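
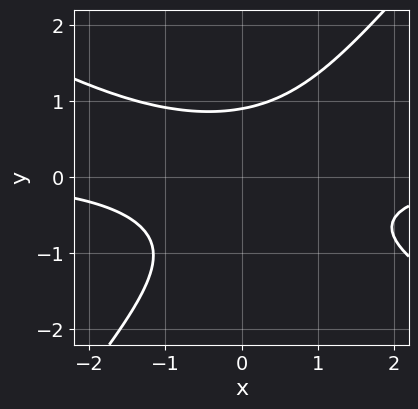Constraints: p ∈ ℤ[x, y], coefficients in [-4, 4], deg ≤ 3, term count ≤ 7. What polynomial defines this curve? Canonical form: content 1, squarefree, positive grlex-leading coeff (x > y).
2*x^2*y + 2*x*y^2 - 3*y^3 - y^2 + 3

(a) Degree: no degree-2 curve has this shape, so deg p = 3.
(b) From the visible intercepts: no x-intercept at any integer in the box.
(c) Putting this together gives p.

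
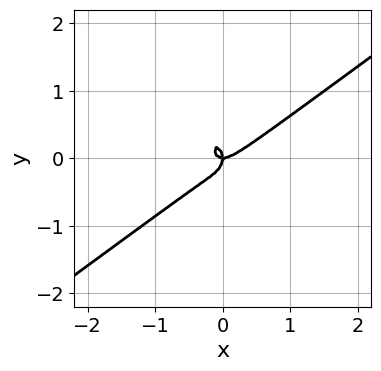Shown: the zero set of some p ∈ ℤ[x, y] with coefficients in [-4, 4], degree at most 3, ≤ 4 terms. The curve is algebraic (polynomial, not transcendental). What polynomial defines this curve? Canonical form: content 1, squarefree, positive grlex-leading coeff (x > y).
1. The degree is 3 — the shape is more complex than any degree-2 curve.
2. From the visible intercepts: one x-axis crossing is at x = 0; it meets the y-axis at y = 0 (among the integer gridlines).
3. Putting this together gives p.

3*x^3 - 3*x^2*y - 2*y^3 - x*y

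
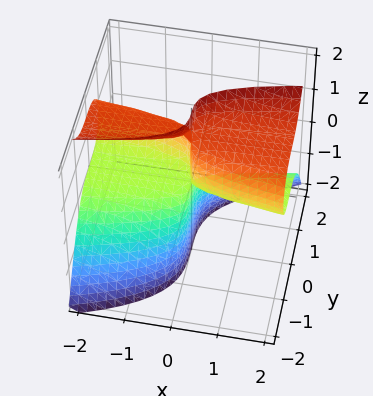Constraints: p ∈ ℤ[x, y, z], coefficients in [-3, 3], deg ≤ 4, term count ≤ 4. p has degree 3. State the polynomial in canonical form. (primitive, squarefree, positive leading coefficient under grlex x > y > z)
(a) Degree: a generic line meets the surface in up to 3 points, so deg p = 3.
(b) Against the integer gridlines: every point of the z-axis in the box is on the surface; the visible x-axis segment lies entirely on the surface.
(c) Matching integer coefficients to the picture gives p.

2*x*z^2 - 3*y^3 - 3*x*z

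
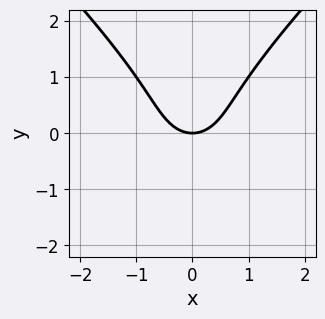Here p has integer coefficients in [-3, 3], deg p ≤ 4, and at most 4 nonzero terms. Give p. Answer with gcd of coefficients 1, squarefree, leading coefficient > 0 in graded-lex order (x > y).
(a) deg p = 3. A generic line meets the curve in up to 3 points.
(b) Symmetries: it's symmetric under x → −x, forcing even powers of x.
(c) Against the integer gridlines: one x-axis crossing is at x = 0; it crosses the y-axis at the gridline y = 0.
(d) Matching integer coefficients to the picture gives p.

2*x^2*y - 2*y^3 + 3*x^2 - 3*y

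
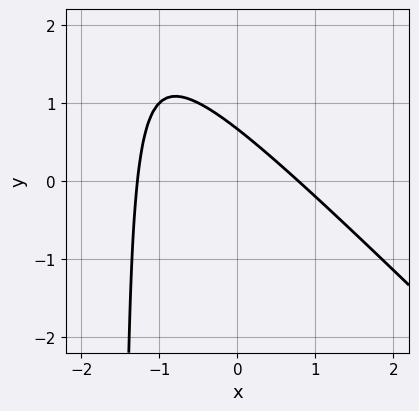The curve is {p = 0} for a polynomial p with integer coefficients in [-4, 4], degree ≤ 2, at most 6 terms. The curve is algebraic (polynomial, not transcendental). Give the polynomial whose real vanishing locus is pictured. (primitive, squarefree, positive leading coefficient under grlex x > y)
2*x^2 + 2*x*y + x + 3*y - 2

deg p = 2.
The integer polynomial consistent with all of this is the stated p.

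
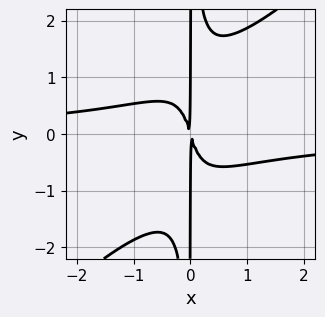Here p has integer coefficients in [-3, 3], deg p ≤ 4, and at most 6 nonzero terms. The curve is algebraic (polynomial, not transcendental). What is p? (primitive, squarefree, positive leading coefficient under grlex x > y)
3*x^3*y - 3*x^2*y^2 + 3*x^2 + x*y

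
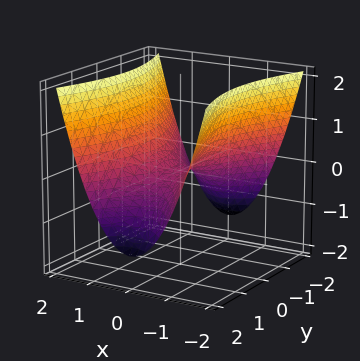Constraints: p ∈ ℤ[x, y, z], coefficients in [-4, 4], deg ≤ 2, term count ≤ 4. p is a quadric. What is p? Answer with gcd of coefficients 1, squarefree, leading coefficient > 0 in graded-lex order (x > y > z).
1. Degree: a hyperbolic paraboloid; a quadric, so deg p = 2.
2. Symmetries: it's symmetric under y → −y, forcing even powers of y; it's symmetric under x → −x, forcing even powers of x.
3. From the axis intercepts and sections: it meets the z-axis at z = 0 (among the integer gridlines); it crosses the x-axis at the gridline x = 0; one y-axis crossing is at y = 0.
4. Matching integer coefficients to the picture gives p.

3*x^2 - y^2 - 3*z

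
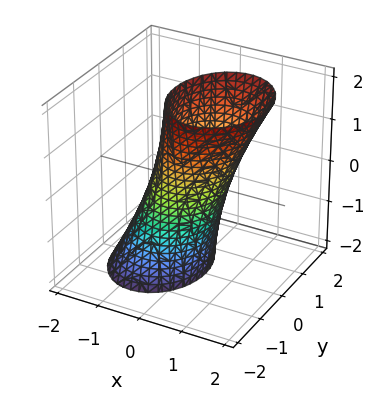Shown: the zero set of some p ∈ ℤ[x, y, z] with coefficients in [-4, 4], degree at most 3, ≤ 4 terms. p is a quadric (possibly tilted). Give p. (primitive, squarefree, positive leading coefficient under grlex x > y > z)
1. Degree: no degree-1 surface has this shape, so deg p = 2.
2. From the axis intercepts and sections: the y-axis gridline crossings are at y ∈ {-1, 1}; the surface avoids every integer z-axis point in the box.
3. Solving for integer coefficients yields p as stated.

3*x^2 - 2*x*z + 2*y^2 - 2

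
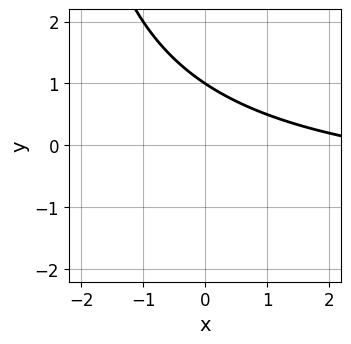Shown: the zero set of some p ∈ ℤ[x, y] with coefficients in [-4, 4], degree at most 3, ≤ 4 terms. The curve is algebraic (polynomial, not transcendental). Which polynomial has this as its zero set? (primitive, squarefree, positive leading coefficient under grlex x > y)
x*y + x + 3*y - 3

(a) Degree: the shape is more complex than any degree-1 curve, so deg p = 2.
(b) Observable constraints: no x-intercept at any integer in the box; it crosses the y-axis at the gridline y = 1.
(c) Fitting integer coefficients to these (and the overall shape) gives p.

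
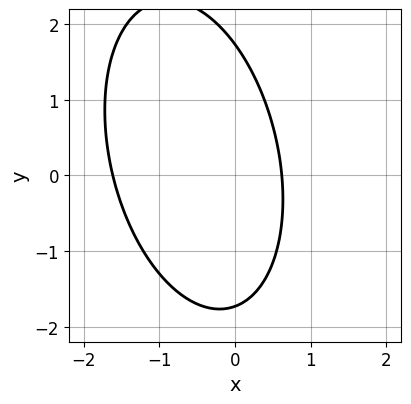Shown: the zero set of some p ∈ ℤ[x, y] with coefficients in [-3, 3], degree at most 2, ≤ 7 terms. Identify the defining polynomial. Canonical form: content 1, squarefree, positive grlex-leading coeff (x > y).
3*x^2 + x*y + y^2 + 3*x - 3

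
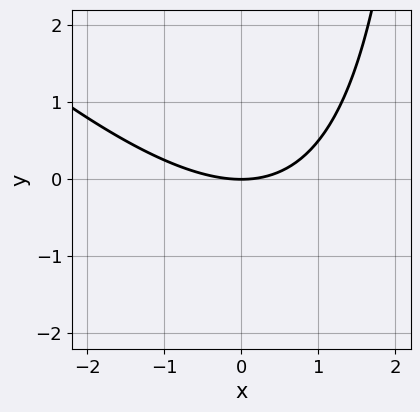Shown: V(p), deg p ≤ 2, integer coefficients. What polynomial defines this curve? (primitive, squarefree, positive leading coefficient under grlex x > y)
x^2 + x*y - 3*y

1. The degree is 2 — a generic line meets the curve in up to 2 points.
2. Checking where it meets the axes: it meets the y-axis at y = 0 (among the integer gridlines); it meets the x-axis at x = 0 (among the integer gridlines).
3. Putting this together gives p.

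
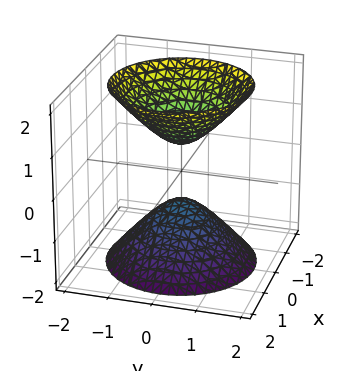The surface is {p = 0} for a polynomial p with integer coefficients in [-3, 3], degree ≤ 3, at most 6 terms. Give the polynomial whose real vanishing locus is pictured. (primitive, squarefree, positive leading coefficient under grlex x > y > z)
1. The picture has 2 separate pieces.
2. The degree is 2 — no degree-1 surface has this shape.
3. Symmetry: the surface is invariant under rotation about z: p = q(x² + y², z).
4. From the visible intercepts: a circular section at z = -1 has radius between 0 and 1; the surface avoids every integer x-axis point in the box.
5. Assembling these constraints gives the stated polynomial.

3*x^2 + 3*y^2 - 2*z^2 + 1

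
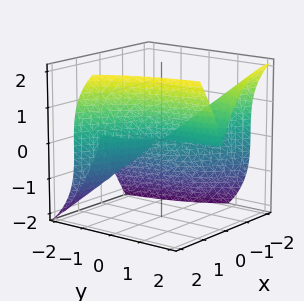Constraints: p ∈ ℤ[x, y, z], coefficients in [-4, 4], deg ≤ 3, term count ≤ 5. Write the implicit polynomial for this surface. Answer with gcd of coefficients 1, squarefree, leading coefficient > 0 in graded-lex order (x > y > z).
First, the degree is 3 — no degree-2 surface has this shape.
Next, from the axis intercepts and sections: it meets the z-axis at z = 0 (among the integer gridlines); one x-axis crossing is at x = 0; every point of the y-axis in the box is on the surface.
Finally, solving for integer coefficients yields p as stated.

2*x^3 + 3*x^2*y - z^3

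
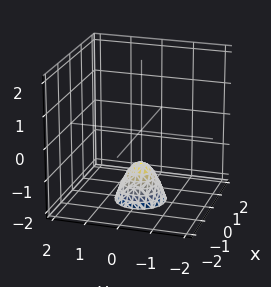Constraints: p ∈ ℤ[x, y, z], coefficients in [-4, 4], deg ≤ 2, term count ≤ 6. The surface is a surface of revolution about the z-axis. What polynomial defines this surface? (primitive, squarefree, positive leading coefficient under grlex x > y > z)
Degree: no degree-1 surface has this shape, so deg p = 2.
By symmetry, the surface is invariant under rotation about z: p = q(x² + y², z).
Checking where it meets the axes: no y-intercept at any integer in the box; a circular section at z = -2 has radius between 0 and 1; one z-axis crossing is at z = -1; no x-intercept at any integer in the box.
Assembling these constraints gives the stated polynomial.

2*x^2 + 2*y^2 + z + 1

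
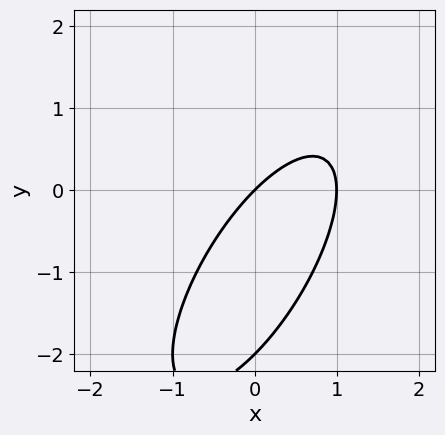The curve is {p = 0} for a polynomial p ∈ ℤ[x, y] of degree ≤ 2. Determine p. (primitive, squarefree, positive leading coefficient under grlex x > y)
2*x^2 - 2*x*y + y^2 - 2*x + 2*y

(a) Degree: no degree-1 curve has this shape, so deg p = 2.
(b) From the axis intercepts and sections: the y-axis gridline crossings are at y ∈ {-2, 0}; among the integer gridlines, it crosses the x-axis at x ∈ {0, 1}.
(c) Assembling these constraints gives the stated polynomial.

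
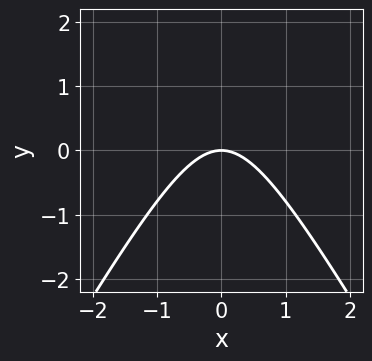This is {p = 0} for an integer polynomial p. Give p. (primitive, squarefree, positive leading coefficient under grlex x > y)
3*x^2 - y^2 + 3*y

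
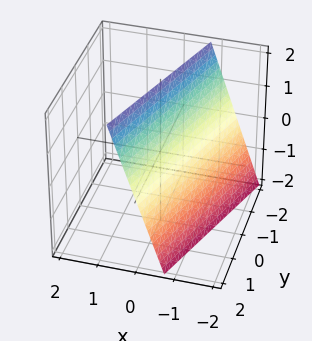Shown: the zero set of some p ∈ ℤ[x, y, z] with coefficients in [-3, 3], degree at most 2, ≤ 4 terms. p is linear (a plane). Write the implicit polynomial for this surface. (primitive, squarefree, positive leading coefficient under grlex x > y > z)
3*x - y - z + 2

First, deg p = 1.
Next, checking where it meets the axes: one y-axis crossing is at y = 2; it crosses the z-axis at the gridline z = 2.
Finally, assembling these constraints gives the stated polynomial.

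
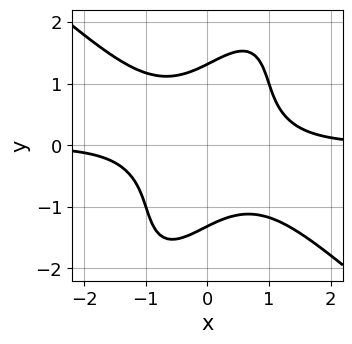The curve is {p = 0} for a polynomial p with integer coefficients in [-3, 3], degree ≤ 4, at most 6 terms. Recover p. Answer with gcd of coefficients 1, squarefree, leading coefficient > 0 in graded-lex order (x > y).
3*x^3*y + x^2*y^2 - 2*x*y^3 + y^4 - 3

1. deg p = 4. No degree-3 curve has this shape.
2. From the axis intercepts and sections: it misses every integer gridline on the x-axis.
3. Solving for integer coefficients yields p as stated.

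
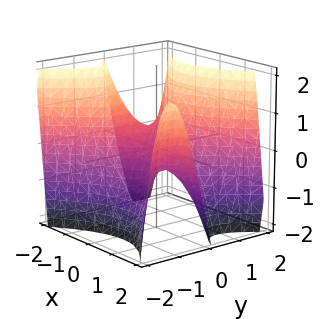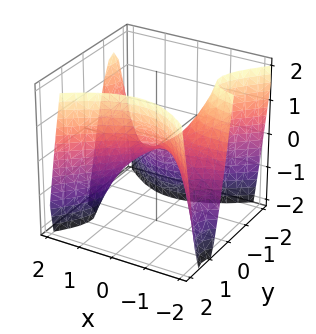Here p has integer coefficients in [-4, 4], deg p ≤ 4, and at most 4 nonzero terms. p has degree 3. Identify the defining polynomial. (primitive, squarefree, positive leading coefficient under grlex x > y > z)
3*x^2*y - 3*y^3 + 2*x + 3*z

First, the degree is 3 — a generic line meets the surface in up to 3 points.
Then, reading off the gridlines: it meets the z-axis at z = 0 (among the integer gridlines); it meets the y-axis at y = 0 (among the integer gridlines); it meets the x-axis at x = 0 (among the integer gridlines).
Finally, solving for integer coefficients yields p as stated.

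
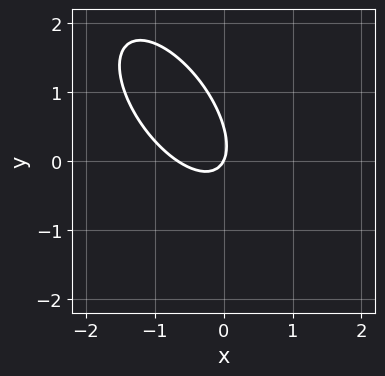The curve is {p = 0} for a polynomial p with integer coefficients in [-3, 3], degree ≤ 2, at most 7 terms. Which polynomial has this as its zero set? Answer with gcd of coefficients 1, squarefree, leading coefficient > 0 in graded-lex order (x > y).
Degree: no degree-1 curve has this shape, so deg p = 2.
Checking where it meets the axes: it meets the y-axis at y = 0 (among the integer gridlines); one x-axis crossing is at x = 0.
Assembling these constraints gives the stated polynomial.

3*x^2 + 3*x*y + 2*y^2 + 2*x - y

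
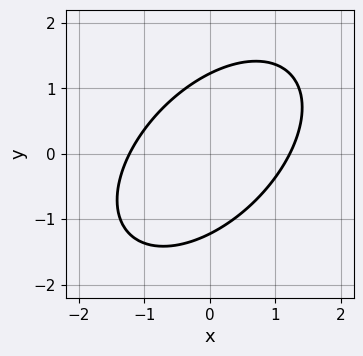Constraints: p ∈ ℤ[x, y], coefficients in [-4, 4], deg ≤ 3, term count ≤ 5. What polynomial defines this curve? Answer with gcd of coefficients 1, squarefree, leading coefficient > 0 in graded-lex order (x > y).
First, deg p = 2. No degree-1 curve has this shape.
Finally, the integer polynomial consistent with all of this is the stated p.

2*x^2 - 2*x*y + 2*y^2 - 3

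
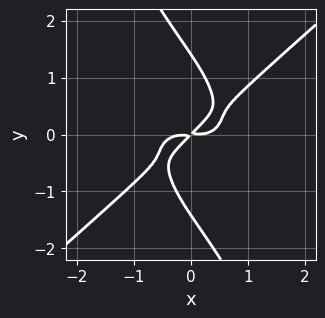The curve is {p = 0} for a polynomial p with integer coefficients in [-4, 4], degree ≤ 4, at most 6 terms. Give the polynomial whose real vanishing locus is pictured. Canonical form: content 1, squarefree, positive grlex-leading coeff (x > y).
(a) The degree is 4 — the shape is more complex than any degree-3 curve.
(b) Putting this together gives p.

2*x^4 - 2*x*y^3 - y^4 - 2*x*y + 2*y^2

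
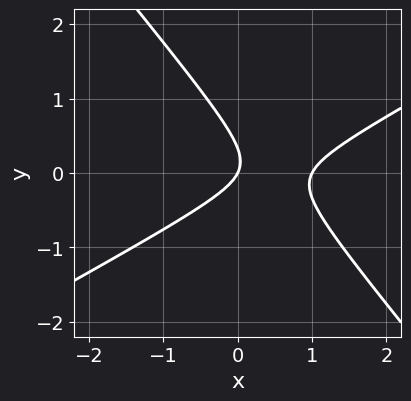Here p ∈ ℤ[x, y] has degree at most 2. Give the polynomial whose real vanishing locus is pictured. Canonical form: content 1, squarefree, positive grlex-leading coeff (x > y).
2*x^2 - 2*x*y - 3*y^2 - 2*x + y

1. Degree: no degree-1 curve has this shape, so deg p = 2.
2. Observable constraints: it crosses the y-axis at the gridline y = 0; the x-axis gridline crossings are at x ∈ {0, 1}.
3. Fitting integer coefficients to these (and the overall shape) gives p.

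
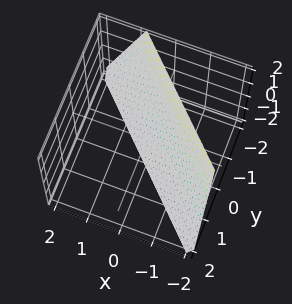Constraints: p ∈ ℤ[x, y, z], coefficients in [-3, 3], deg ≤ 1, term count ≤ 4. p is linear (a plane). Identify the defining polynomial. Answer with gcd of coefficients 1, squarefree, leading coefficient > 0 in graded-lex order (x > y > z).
(a) The degree is 1 — every cross-section is a straight line — this is a plane.
(b) Observable constraints: it meets the z-axis at z = -2 (among the integer gridlines).
(c) Matching integer coefficients to the picture gives p.

3*x + 3*y + z + 2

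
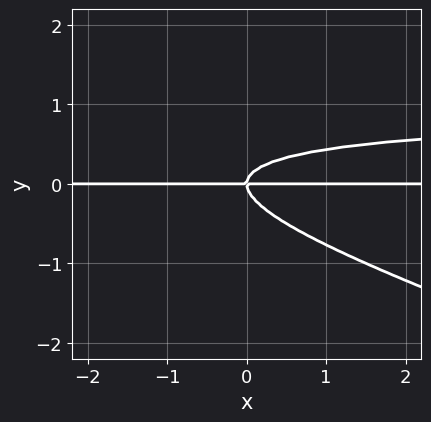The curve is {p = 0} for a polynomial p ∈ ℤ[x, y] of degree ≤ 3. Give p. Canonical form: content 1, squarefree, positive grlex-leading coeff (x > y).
x*y^2 + 3*y^3 - x*y

(a) The degree is 3 — no degree-2 curve has this shape.
(b) Checking where it meets the axes: the visible x-axis segment lies entirely on the curve; it meets the y-axis at y = 0 (among the integer gridlines).
(c) Matching integer coefficients to the picture gives p.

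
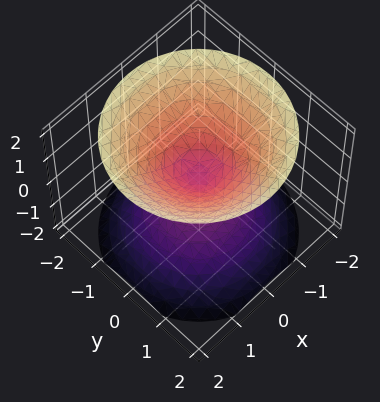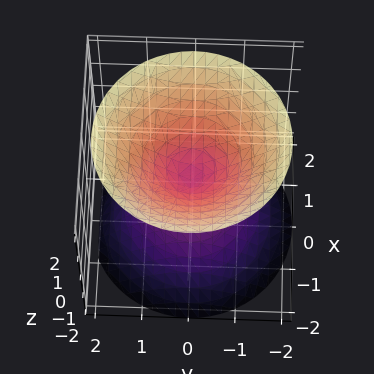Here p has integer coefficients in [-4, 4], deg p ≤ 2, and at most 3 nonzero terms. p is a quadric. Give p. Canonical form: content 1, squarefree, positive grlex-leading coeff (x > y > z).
There are 2 components. They look like related sheets of one shape, so recover p as a whole.
deg p = 2. A double cone through the origin; a quadric.
Symmetries: the z ↦ −z reflection is a symmetry, so z appears only in even powers; the surface is invariant under rotation about z: p = q(x² + y², z).
Against the integer gridlines: it meets the x-axis at x = 0 (among the integer gridlines); a circular section at z = -1 has radius exactly 1; it crosses the z-axis at the gridline z = 0.
Solving for integer coefficients yields p as stated.

x^2 + y^2 - z^2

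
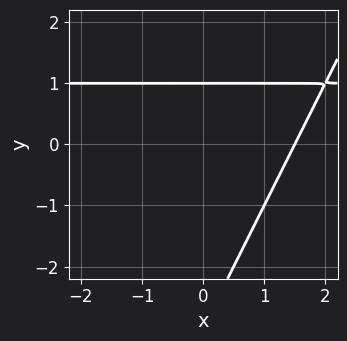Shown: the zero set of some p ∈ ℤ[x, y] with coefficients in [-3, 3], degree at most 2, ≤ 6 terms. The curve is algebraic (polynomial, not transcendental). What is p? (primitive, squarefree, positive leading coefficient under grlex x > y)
1. The degree is 2 — no degree-1 curve has this shape.
2. Against the integer gridlines: it meets the y-axis at y = 1 (among the integer gridlines).
3. These observations pin down the coefficients.

2*x*y - y^2 - 2*x - 2*y + 3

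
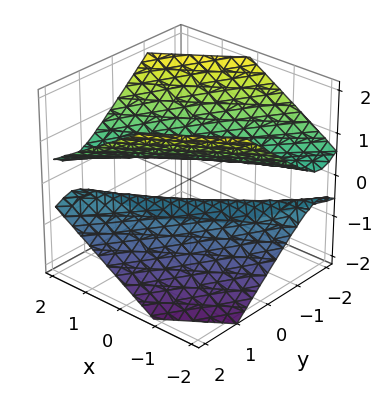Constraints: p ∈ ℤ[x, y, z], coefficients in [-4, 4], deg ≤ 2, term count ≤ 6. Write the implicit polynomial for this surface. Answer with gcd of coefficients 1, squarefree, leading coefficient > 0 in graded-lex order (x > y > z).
x^2 - 3*x*y + 2*y^2 - 3*z^2 + 1

First, I count 2 distinct pieces. They look like related sheets of one shape, so recover p as a whole.
Then, deg p = 2. A generic line meets the surface in up to 2 points.
Next, against the integer gridlines: no x-intercept at any integer in the box; the surface avoids every integer y-axis point in the box.
Finally, together with the visible shape, these determine p as stated.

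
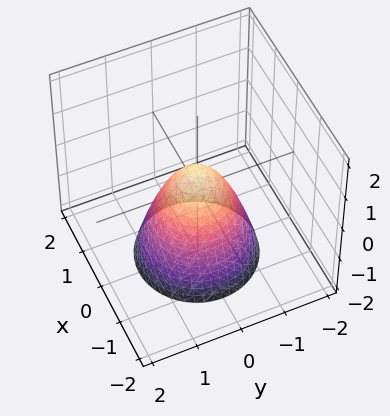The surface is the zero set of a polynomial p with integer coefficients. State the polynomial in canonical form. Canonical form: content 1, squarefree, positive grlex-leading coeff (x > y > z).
(a) deg p = 2. The shape is more complex than any degree-1 surface.
(b) Symmetries: rotational symmetry about the z-axis ⇒ p depends on x, y only through x² + y².
(c) Reading off the gridlines: a circular section at z = -1 has radius exactly 1.
(d) The integer polynomial consistent with all of this is the stated p.

3*x^2 + 3*y^2 + 2*z - 1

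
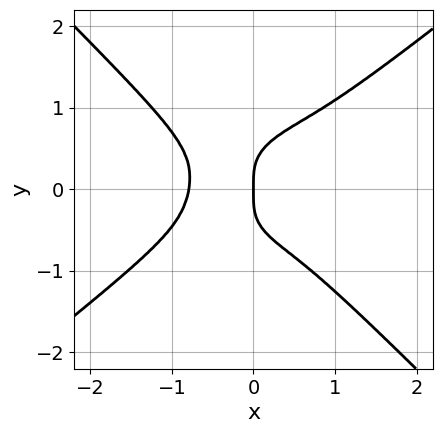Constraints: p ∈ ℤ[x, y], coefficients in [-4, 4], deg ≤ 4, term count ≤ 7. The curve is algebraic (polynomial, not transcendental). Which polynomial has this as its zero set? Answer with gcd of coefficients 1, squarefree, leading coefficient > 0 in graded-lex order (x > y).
1. The degree is 4 — a generic line meets the curve in up to 4 points.
2. Observable constraints: it meets the y-axis at y = 0 (among the integer gridlines); it meets the x-axis at x = 0 (among the integer gridlines).
3. Solving for integer coefficients yields p as stated.

2*x^4 - x^3*y - 3*y^4 + 2*x*y^2 + x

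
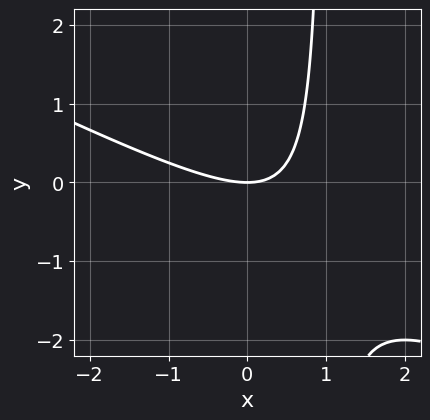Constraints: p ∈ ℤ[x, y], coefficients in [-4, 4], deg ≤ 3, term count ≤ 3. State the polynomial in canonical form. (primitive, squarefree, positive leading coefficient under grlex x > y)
The degree is 2 — the shape is more complex than any degree-1 curve.
Observable constraints: one x-axis crossing is at x = 0; it meets the y-axis at y = 0 (among the integer gridlines).
Fitting integer coefficients to these (and the overall shape) gives p.

x^2 + 2*x*y - 2*y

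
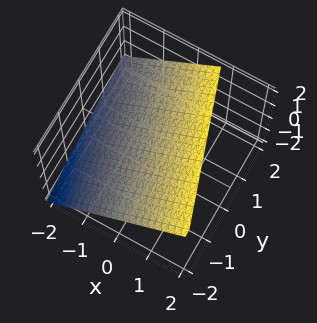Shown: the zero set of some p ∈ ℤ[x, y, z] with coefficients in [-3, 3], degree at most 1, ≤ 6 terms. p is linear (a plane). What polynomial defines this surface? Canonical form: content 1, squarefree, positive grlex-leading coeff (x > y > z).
(a) Degree: every cross-section is a straight line — this is a plane, so deg p = 1.
(b) Observable constraints: one y-axis crossing is at y = -2.
(c) Matching integer coefficients to the picture gives p.

3*x + y - 3*z + 2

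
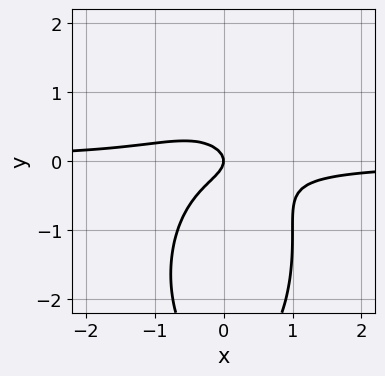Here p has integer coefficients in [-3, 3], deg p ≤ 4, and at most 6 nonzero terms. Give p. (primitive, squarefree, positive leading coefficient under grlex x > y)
3*x^2*y + y^3 + 3*y^2 + x

Degree: no degree-2 curve has this shape, so deg p = 3.
Checking where it meets the axes: it meets the x-axis at x = 0 (among the integer gridlines); it crosses the y-axis at the gridline y = 0.
Fitting integer coefficients to these (and the overall shape) gives p.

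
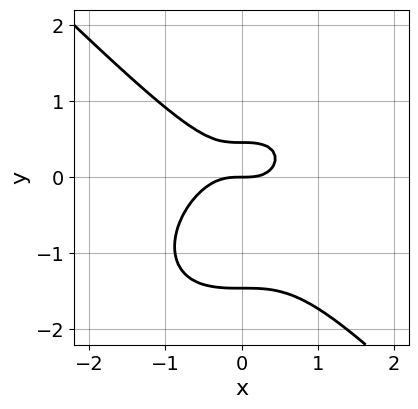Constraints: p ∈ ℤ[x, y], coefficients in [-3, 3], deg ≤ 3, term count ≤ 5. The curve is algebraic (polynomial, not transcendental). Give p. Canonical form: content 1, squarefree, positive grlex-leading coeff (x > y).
First, deg p = 3.
Then, reading off the gridlines: it meets the y-axis at y = 0 (among the integer gridlines); it crosses the x-axis at the gridline x = 0.
Finally, fitting integer coefficients to these (and the overall shape) gives p.

3*x^3 + 3*y^3 + 3*y^2 - 2*y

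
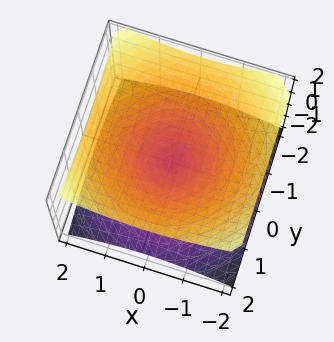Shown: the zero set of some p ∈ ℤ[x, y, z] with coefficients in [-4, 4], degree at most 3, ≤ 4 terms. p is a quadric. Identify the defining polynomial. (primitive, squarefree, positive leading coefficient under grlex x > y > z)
1. Degree: a double cone through the origin; a quadric, so deg p = 2.
2. Symmetries: mirror symmetry z ↦ −z ⇒ only even powers of z; the surface is invariant under rotation about z: p = q(x² + y², z).
3. Checking where it meets the axes: it crosses the z-axis at the gridline z = 0; it crosses the x-axis at the gridline x = 0.
4. Assembling these constraints gives the stated polynomial.

x^2 + y^2 - 2*z^2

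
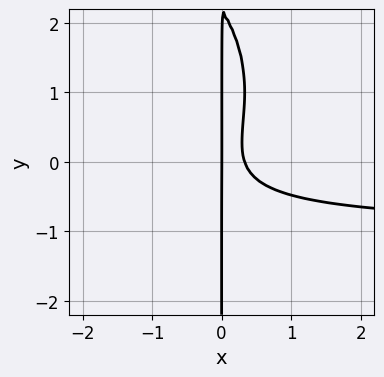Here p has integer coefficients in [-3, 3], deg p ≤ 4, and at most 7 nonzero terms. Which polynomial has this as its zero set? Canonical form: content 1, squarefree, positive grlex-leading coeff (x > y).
x*y^3 + 3*x^2*y - 2*x*y^2 + 3*x^2 - x

(a) Degree: a generic line meets the curve in up to 4 points, so deg p = 4.
(b) From the axis intercepts and sections: one x-axis crossing is at x = 0; every point of the y-axis in the box is on the curve.
(c) Assembling these constraints gives the stated polynomial.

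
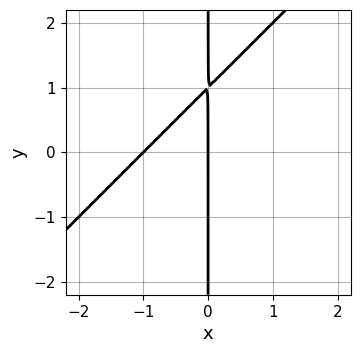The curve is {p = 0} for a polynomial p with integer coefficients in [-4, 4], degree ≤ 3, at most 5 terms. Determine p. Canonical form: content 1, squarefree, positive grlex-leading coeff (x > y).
First, degree: no degree-1 curve has this shape, so deg p = 2.
Next, against the integer gridlines: among the integer gridlines, it crosses the x-axis at x ∈ {-1, 0}; every point of the y-axis in the box is on the curve.
Finally, fitting integer coefficients to these (and the overall shape) gives p.

x^2 - x*y + x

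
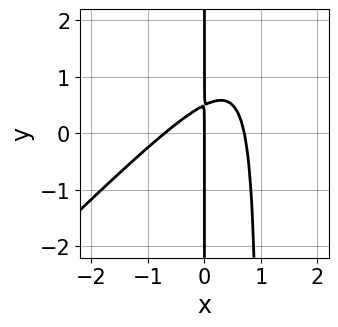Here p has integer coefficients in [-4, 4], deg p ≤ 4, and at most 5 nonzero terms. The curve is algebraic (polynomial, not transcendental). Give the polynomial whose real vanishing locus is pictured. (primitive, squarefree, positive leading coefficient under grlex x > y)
2*x^3 - 2*x^2*y + 2*x*y - x

1. The degree is 3 — no degree-2 curve has this shape.
2. From the visible intercepts: it meets the x-axis at x = 0 (among the integer gridlines); the visible y-axis segment lies entirely on the curve.
3. Together with the visible shape, these determine p as stated.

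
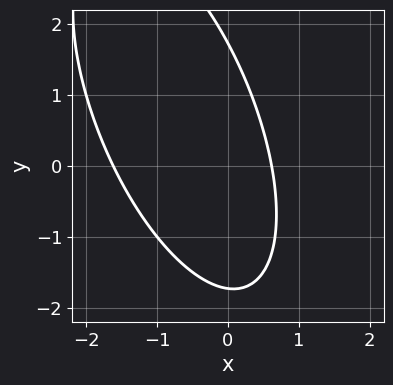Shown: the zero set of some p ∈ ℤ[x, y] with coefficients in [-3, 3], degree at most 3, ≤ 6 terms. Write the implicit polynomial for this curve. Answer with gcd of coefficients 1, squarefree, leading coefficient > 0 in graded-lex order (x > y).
3*x^2 + 2*x*y + y^2 + 3*x - 3

deg p = 2. The shape is more complex than any degree-1 curve.
Putting this together gives p.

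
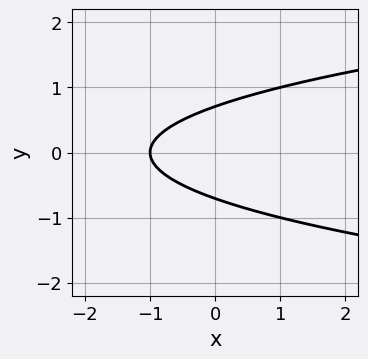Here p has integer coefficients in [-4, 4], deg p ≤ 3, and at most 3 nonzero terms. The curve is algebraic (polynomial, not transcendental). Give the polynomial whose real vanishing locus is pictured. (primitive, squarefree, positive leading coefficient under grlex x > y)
2*y^2 - x - 1

1. deg p = 2. No degree-1 curve has this shape.
2. Symmetries: it's symmetric under y → −y, forcing even powers of y.
3. Observable constraints: it meets the x-axis at x = -1 (among the integer gridlines).
4. Together with the visible shape, these determine p as stated.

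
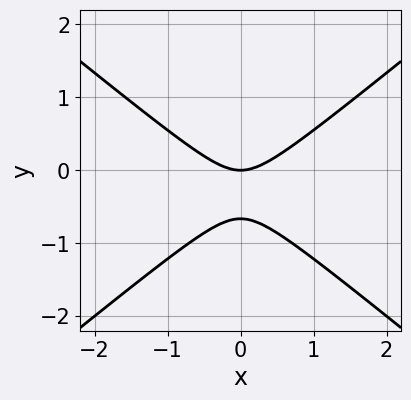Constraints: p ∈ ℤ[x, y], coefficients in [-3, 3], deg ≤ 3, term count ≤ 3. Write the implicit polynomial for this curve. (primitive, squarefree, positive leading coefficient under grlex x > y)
2*x^2 - 3*y^2 - 2*y

1. Degree: the shape is more complex than any degree-1 curve, so deg p = 2.
2. Symmetries: mirror symmetry x ↦ −x ⇒ only even powers of x.
3. From the visible intercepts: it meets the y-axis at y = 0 (among the integer gridlines); it meets the x-axis at x = 0 (among the integer gridlines).
4. Together with the visible shape, these determine p as stated.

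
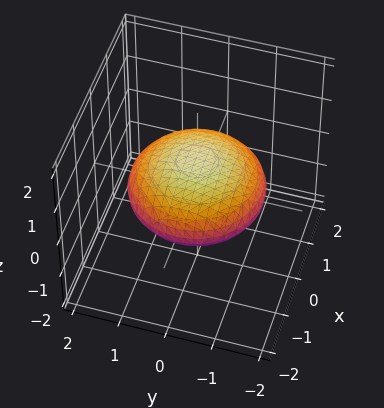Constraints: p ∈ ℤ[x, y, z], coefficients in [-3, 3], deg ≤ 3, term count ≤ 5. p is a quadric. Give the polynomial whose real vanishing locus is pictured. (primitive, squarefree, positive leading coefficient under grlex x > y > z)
1. deg p = 2. A closed, bounded, convex surface; a quadric.
2. By symmetry, the z-axis is an axis of rotation, so x and y enter only as x² + y²; the z ↦ −z reflection is a symmetry, so z appears only in even powers.
3. Reading off the gridlines: a circular section at z = 0 has radius between 1 and 2.
4. Putting this together gives p.

x^2 + y^2 + 3*z^2 - 2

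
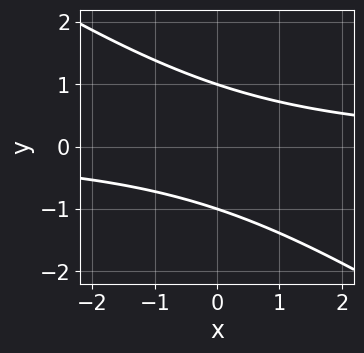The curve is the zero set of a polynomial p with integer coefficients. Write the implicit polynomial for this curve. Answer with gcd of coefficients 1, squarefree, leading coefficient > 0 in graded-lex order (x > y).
(a) deg p = 2.
(b) Checking where it meets the axes: no x-intercept at any integer in the box; the y-axis gridline crossings are at y ∈ {-1, 1}.
(c) These observations pin down the coefficients.

2*x*y + 3*y^2 - 3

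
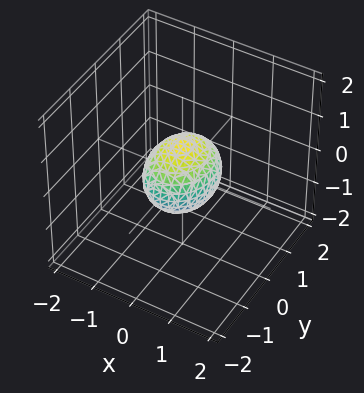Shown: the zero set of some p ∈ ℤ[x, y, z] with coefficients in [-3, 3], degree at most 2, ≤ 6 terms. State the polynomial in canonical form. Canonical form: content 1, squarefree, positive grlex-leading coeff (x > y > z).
3*x^2 + 2*y^2 + 3*z^2 - 2

1. The degree is 2 — a closed, bounded, convex surface; a quadric.
2. Symmetries: the z ↦ −z reflection is a symmetry, so z appears only in even powers; the y ↦ −y reflection is a symmetry, so y appears only in even powers; mirror symmetry x ↦ −x ⇒ only even powers of x.
3. Observable constraints: among the integer gridlines, it crosses the y-axis at y ∈ {-1, 1}.
4. Putting this together gives p.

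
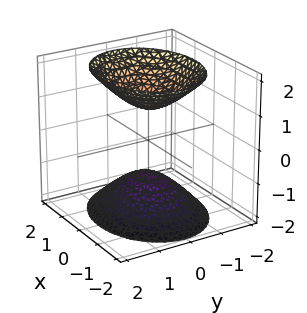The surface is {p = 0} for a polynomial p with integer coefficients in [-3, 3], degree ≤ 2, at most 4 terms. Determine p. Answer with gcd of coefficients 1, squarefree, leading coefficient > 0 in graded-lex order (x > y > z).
(a) I count 2 distinct pieces. They look like related sheets of one shape, so recover p as a whole.
(b) The degree is 2 — two separate bowl-shaped sheets opening away from each other; a quadric.
(c) Symmetries: mirror symmetry y ↦ −y ⇒ only even powers of y; the z ↦ −z reflection is a symmetry, so z appears only in even powers; it's symmetric under x → −x, forcing even powers of x.
(d) Checking where it meets the axes: no y-intercept at any integer in the box; among the integer gridlines, it crosses the z-axis at z ∈ {-1, 1}; it misses every integer gridline on the x-axis.
(e) Matching integer coefficients to the picture gives p.

2*x^2 + 3*y^2 - 2*z^2 + 2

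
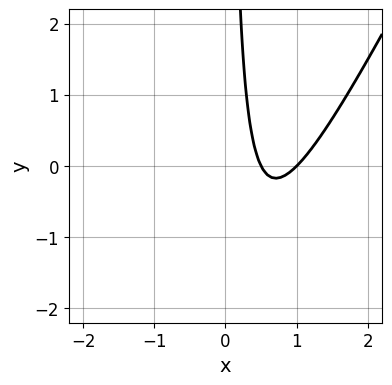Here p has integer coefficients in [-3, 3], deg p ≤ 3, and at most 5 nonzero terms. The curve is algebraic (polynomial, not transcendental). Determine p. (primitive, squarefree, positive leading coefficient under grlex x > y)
2*x^2 - x*y - 3*x + 1

1. deg p = 2.
2. From the visible intercepts: one x-axis crossing is at x = 1; it misses every integer gridline on the y-axis.
3. Solving for integer coefficients yields p as stated.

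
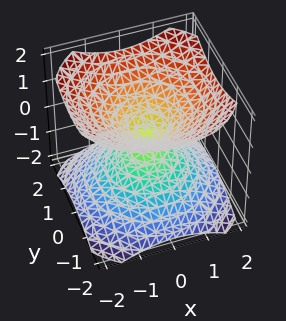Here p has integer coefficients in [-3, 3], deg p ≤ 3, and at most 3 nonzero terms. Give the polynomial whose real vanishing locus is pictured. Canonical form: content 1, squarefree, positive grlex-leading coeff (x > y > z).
2*x^2 + 2*y^2 - 3*z^2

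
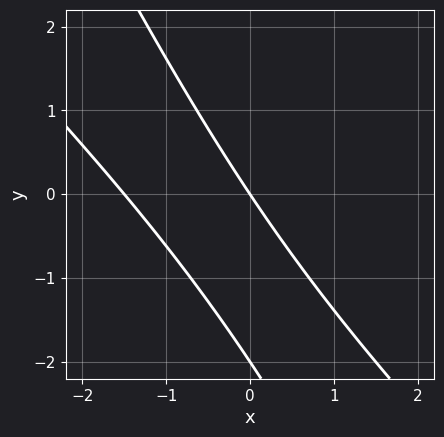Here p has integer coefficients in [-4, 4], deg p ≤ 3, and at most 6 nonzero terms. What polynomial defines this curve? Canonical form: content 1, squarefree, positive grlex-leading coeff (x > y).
First, deg p = 2. A generic line meets the curve in up to 2 points.
Next, checking where it meets the axes: it crosses the x-axis at the gridline x = 0; the y-axis gridline crossings are at y ∈ {-2, 0}.
Finally, the integer polynomial consistent with all of this is the stated p.

2*x^2 + 3*x*y + y^2 + 3*x + 2*y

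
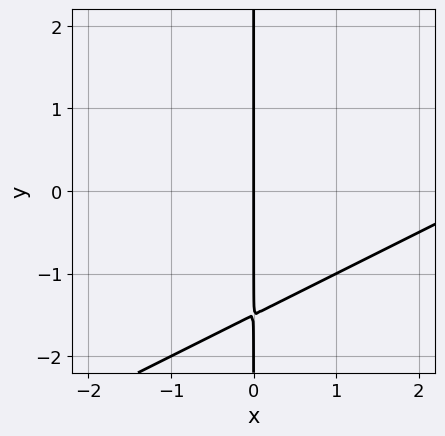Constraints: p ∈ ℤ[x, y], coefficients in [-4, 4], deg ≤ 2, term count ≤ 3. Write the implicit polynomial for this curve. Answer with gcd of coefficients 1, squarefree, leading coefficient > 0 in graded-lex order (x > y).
First, deg p = 2.
Then, from the visible intercepts: every point of the y-axis in the box is on the curve; it crosses the x-axis at the gridline x = 0.
Finally, fitting integer coefficients to these (and the overall shape) gives p.

x^2 - 2*x*y - 3*x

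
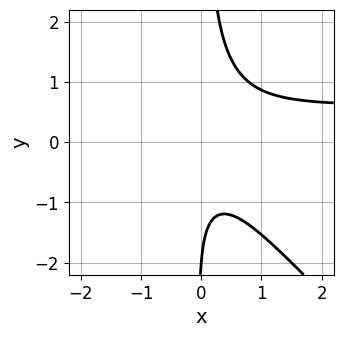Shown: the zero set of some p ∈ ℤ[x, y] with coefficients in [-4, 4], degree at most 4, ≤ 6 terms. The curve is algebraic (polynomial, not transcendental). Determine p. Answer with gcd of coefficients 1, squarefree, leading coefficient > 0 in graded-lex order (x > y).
3*x^2*y + 3*x*y^2 - 2*x^2 - y - 2

First, deg p = 3. A generic line meets the curve in up to 3 points.
Then, observable constraints: it misses every integer gridline on the x-axis; one y-axis crossing is at y = -2.
Finally, putting this together gives p.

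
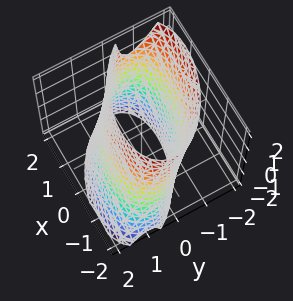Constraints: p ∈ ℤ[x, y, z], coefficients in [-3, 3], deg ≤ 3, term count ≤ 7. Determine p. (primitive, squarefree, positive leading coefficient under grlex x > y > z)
First, degree: the shape is more complex than any degree-1 surface, so deg p = 2.
Then, from the visible intercepts: it misses every integer gridline on the z-axis.
Finally, fitting integer coefficients to these (and the overall shape) gives p.

x^2 + x*y + 2*y^2 + y*z - 3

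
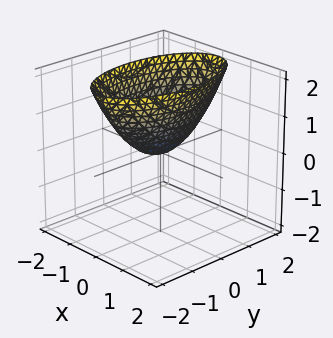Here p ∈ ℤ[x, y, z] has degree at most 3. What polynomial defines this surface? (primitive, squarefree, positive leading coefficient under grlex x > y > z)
(a) Degree: a single bowl opening along one axis; a quadric, so deg p = 2.
(b) Symmetries: the x ↦ −x reflection is a symmetry, so x appears only in even powers; it's symmetric under y → −y, forcing even powers of y.
(c) Reading off the gridlines: it crosses the z-axis at the gridline z = 0; one x-axis crossing is at x = 0; it crosses the y-axis at the gridline y = 0.
(d) Together with the visible shape, these determine p as stated.

3*x^2 + y^2 - 2*z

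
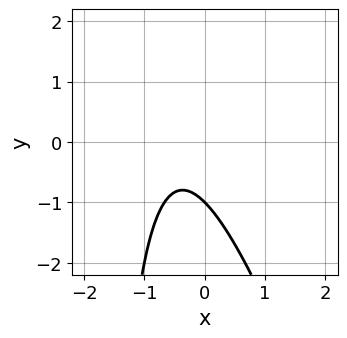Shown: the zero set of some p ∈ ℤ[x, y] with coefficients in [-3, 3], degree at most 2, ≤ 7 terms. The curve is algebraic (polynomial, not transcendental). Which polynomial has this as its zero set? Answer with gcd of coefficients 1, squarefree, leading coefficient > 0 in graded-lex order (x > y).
deg p = 2. The shape is more complex than any degree-1 curve.
Checking where it meets the axes: it crosses the y-axis at the gridline y = -1; no x-intercept at any integer in the box.
The integer polynomial consistent with all of this is the stated p.

3*x^2 + x*y + 3*x + 2*y + 2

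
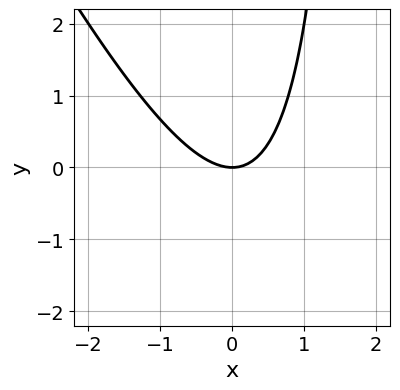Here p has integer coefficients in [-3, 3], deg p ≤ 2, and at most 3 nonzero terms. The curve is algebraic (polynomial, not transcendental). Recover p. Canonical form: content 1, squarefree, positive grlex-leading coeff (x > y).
(a) The degree is 2 — a generic line meets the curve in up to 2 points.
(b) Checking where it meets the axes: it meets the y-axis at y = 0 (among the integer gridlines); one x-axis crossing is at x = 0.
(c) Assembling these constraints gives the stated polynomial.

2*x^2 + x*y - 2*y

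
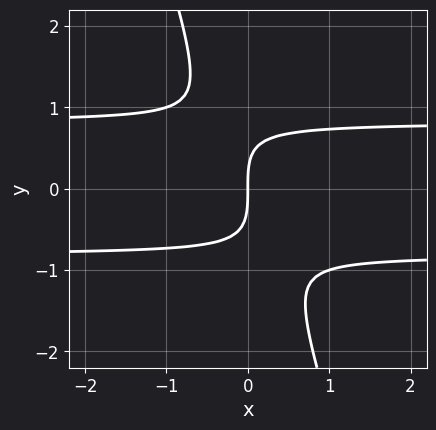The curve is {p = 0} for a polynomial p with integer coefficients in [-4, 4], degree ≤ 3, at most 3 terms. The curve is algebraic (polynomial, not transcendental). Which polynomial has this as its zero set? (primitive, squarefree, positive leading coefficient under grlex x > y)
(a) Degree: no degree-2 curve has this shape, so deg p = 3.
(b) From the axis intercepts and sections: it crosses the y-axis at the gridline y = 0; it crosses the x-axis at the gridline x = 0.
(c) Fitting integer coefficients to these (and the overall shape) gives p.

3*x*y^2 + y^3 - 2*x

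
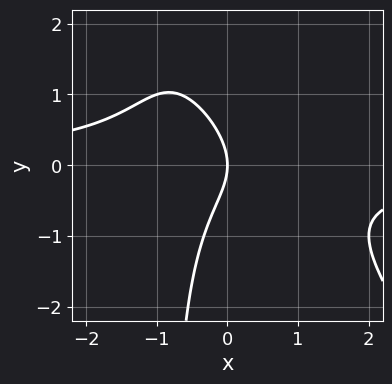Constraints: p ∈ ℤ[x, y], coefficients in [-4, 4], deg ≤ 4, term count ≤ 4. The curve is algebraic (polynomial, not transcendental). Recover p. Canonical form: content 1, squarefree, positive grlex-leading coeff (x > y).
1. deg p = 3. No degree-2 curve has this shape.
2. Reading off the gridlines: one x-axis crossing is at x = 0; one y-axis crossing is at y = 0.
3. Solving for integer coefficients yields p as stated.

3*x^2*y + 2*x*y^2 + 2*y^2 + 3*x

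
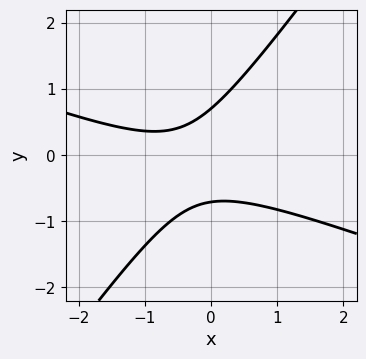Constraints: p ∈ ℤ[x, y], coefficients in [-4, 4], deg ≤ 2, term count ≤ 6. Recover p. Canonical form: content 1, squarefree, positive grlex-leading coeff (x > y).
x^2 + 2*x*y - 2*y^2 + x + 1

First, degree: the shape is more complex than any degree-1 curve, so deg p = 2.
Next, observable constraints: no x-intercept at any integer in the box.
Finally, together with the visible shape, these determine p as stated.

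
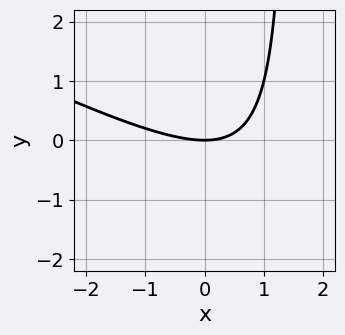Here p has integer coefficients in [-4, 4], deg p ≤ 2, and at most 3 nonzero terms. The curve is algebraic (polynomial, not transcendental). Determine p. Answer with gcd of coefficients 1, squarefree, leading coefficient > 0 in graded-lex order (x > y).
x^2 + 2*x*y - 3*y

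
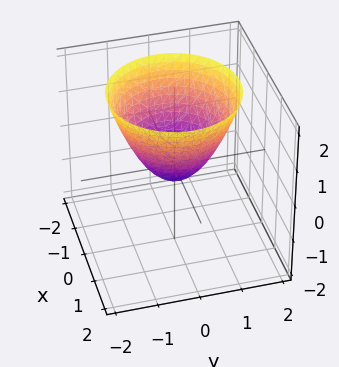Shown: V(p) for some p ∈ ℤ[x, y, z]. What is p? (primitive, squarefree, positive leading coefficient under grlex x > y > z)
3*x^2 + 3*y^2 - 3*z - 1

First, degree: a generic line meets the surface in up to 2 points, so deg p = 2.
Next, symmetries: rotational symmetry about the z-axis ⇒ p depends on x, y only through x² + y².
Then, from the axis intercepts and sections: a circular section at z = 2 has radius between 1 and 2.
Finally, putting this together gives p.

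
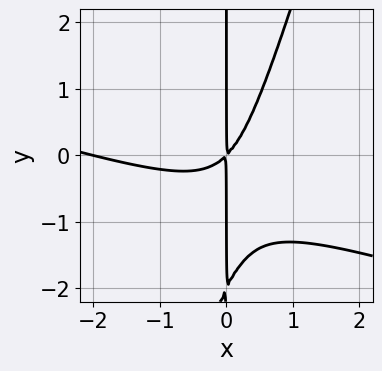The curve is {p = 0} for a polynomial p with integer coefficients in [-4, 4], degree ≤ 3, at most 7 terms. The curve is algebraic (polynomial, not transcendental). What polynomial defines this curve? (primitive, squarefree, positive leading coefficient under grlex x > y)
1. deg p = 3.
2. From the visible intercepts: every point of the y-axis in the box is on the curve; one x-axis crossing is at x = -2.
3. Matching integer coefficients to the picture gives p.

x^3 + 3*x^2*y - x*y^2 + 2*x^2 - 2*x*y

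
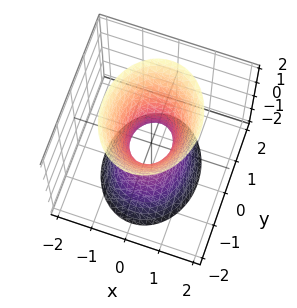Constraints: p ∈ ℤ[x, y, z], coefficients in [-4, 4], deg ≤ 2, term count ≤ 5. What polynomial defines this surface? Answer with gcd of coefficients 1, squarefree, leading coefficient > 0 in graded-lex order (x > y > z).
3*x^2 + 2*y^2 - z^2 - 1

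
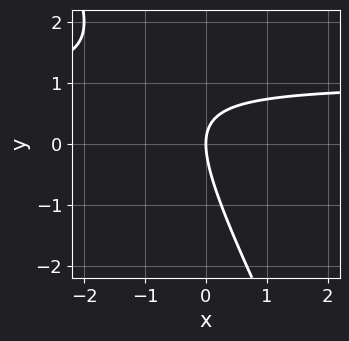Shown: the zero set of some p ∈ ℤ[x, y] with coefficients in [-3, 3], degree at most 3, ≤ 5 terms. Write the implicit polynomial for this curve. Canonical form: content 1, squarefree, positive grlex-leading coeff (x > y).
1. deg p = 2. A generic line meets the curve in up to 2 points.
2. Reading off the gridlines: it crosses the x-axis at the gridline x = 0; it crosses the y-axis at the gridline y = 0.
3. The integer polynomial consistent with all of this is the stated p.

2*x*y + y^2 - 2*x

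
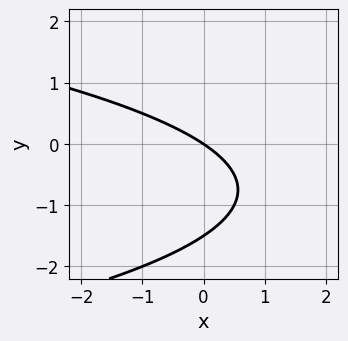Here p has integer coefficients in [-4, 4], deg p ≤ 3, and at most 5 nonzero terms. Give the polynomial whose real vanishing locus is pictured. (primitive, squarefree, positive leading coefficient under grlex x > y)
1. The degree is 2 — a generic line meets the curve in up to 2 points.
2. Observable constraints: one y-axis crossing is at y = 0; one x-axis crossing is at x = 0.
3. Assembling these constraints gives the stated polynomial.

2*y^2 + 2*x + 3*y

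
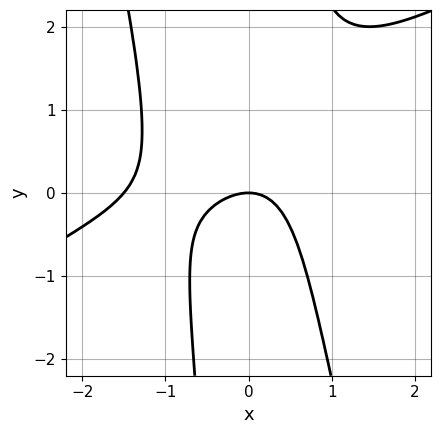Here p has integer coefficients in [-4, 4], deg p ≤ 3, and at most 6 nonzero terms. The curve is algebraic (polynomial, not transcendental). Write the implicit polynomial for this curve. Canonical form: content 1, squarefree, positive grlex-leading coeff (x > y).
Degree: the shape is more complex than any degree-2 curve, so deg p = 3.
From the axis intercepts and sections: it crosses the x-axis at the gridline x = 0; one y-axis crossing is at y = 0.
Together with the visible shape, these determine p as stated.

2*x^3 - 3*x^2*y - x*y^2 + 3*x^2 + 3*y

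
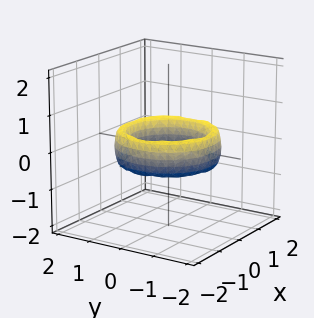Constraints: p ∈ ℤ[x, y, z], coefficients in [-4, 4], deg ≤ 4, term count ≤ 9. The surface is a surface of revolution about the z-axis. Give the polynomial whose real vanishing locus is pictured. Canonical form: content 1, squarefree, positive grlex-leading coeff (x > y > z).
x^4 + 2*x^2*y^2 + y^4 - 3*x^2 - 3*y^2 + z^2 + 2

The degree is 4 — the shape is more complex than any degree-3 surface.
Symmetries: rotational symmetry about the z-axis ⇒ p depends on x, y only through x² + y².
Against the integer gridlines: no z-intercept at any integer in the box; a circular section at z = 0 has radius exactly 1.
Assembling these constraints gives the stated polynomial. Check: (0, 1, 0) on the y-axis lies on the surface, and p(0, 1, 0) = 0. ✓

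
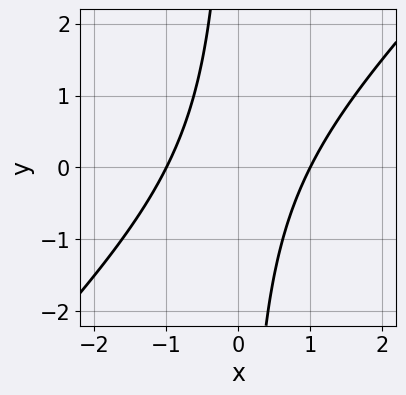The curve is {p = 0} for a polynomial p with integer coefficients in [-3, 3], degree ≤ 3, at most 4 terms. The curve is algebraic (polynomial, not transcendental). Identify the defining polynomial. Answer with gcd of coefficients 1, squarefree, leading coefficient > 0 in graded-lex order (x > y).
1. Degree: a generic line meets the curve in up to 2 points, so deg p = 2.
2. From the visible intercepts: the x-axis gridline crossings are at x ∈ {-1, 1}; it misses every integer gridline on the y-axis.
3. Matching integer coefficients to the picture gives p.

x^2 - x*y - 1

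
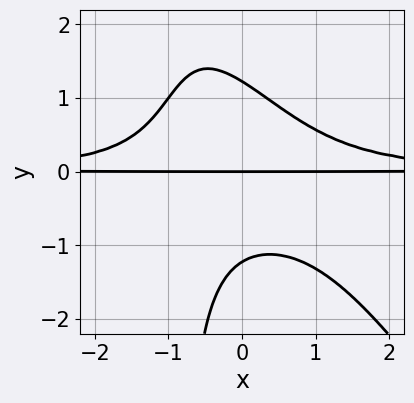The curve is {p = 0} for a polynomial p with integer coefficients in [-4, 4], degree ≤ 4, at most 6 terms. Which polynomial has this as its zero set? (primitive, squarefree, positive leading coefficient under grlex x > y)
3*x^2*y^2 + 2*x*y^3 + 2*y^3 - 3*y

First, the degree is 4 — a generic line meets the curve in up to 4 points.
Then, against the integer gridlines: one y-axis crossing is at y = 0; every point of the x-axis in the box is on the curve.
Finally, together with the visible shape, these determine p as stated.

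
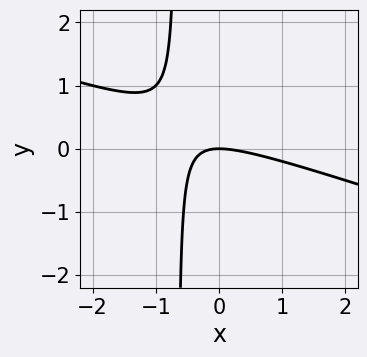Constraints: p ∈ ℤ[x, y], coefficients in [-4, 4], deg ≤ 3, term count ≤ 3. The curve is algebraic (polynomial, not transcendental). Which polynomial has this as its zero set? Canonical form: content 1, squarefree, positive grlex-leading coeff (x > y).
First, deg p = 2. The shape is more complex than any degree-1 curve.
Then, from the axis intercepts and sections: one y-axis crossing is at y = 0; it crosses the x-axis at the gridline x = 0.
Finally, the integer polynomial consistent with all of this is the stated p.

x^2 + 3*x*y + 2*y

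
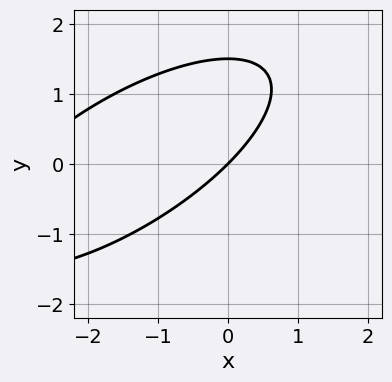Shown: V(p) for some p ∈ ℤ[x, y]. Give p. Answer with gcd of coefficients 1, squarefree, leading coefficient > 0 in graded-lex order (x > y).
x^2 - 2*x*y + 2*y^2 + 3*x - 3*y

1. The degree is 2 — the shape is more complex than any degree-1 curve.
2. Observable constraints: it crosses the y-axis at the gridline y = 0; it meets the x-axis at x = 0 (among the integer gridlines).
3. These observations pin down the coefficients.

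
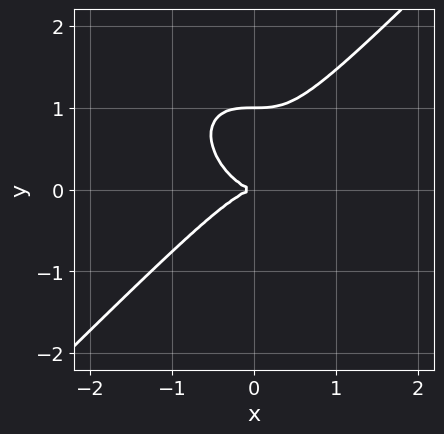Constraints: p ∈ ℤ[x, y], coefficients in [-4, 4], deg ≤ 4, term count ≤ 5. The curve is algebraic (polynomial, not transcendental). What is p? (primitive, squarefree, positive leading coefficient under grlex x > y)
x^3 - y^3 + y^2

Degree: a generic line meets the curve in up to 3 points, so deg p = 3.
Reading off the gridlines: among the integer gridlines, it crosses the y-axis at y ∈ {0, 1}; one x-axis crossing is at x = 0.
The integer polynomial consistent with all of this is the stated p.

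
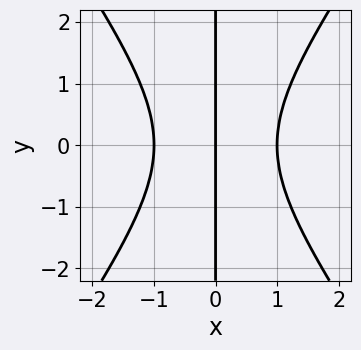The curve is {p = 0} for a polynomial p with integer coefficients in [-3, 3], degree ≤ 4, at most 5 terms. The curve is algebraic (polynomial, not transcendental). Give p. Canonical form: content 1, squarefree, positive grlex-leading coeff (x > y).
1. deg p = 3. No degree-2 curve has this shape.
2. Symmetries: it's symmetric under y → −y, forcing even powers of y.
3. From the visible intercepts: among the integer gridlines, it crosses the x-axis at x ∈ {-1, 0, 1}; the visible y-axis segment lies entirely on the curve.
4. Solving for integer coefficients yields p as stated.

2*x^3 - x*y^2 - 2*x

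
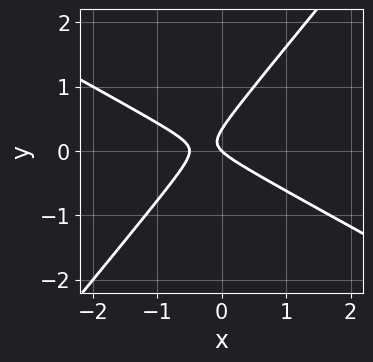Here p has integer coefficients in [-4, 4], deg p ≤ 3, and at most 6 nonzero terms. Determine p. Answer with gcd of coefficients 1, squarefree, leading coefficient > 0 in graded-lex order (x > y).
1. deg p = 2.
2. Against the integer gridlines: it meets the x-axis at x = 0 (among the integer gridlines); it crosses the y-axis at the gridline y = 0.
3. Together with the visible shape, these determine p as stated.

2*x^2 + 2*x*y - 3*y^2 + x + y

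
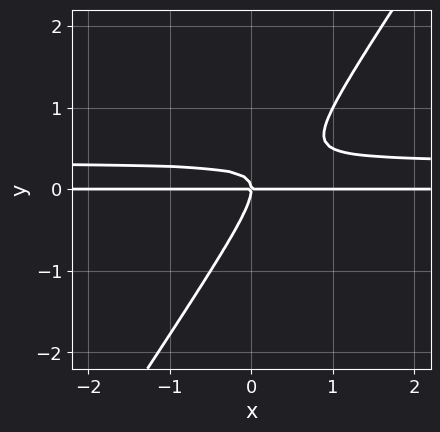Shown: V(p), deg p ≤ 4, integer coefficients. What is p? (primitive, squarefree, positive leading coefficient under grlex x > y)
1. Degree: no degree-2 curve has this shape, so deg p = 3.
2. Observable constraints: every point of the x-axis in the box is on the curve; one y-axis crossing is at y = 0.
3. Assembling these constraints gives the stated polynomial.

3*x*y^2 - 2*y^3 - x*y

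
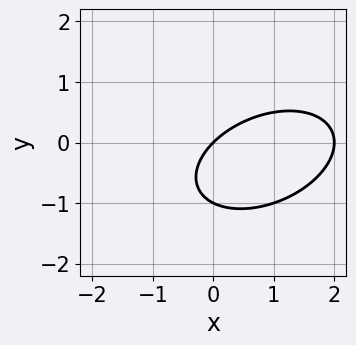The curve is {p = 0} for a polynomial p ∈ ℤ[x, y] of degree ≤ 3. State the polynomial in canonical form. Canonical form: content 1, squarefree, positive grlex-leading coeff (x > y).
1. The degree is 2 — a generic line meets the curve in up to 2 points.
2. Checking where it meets the axes: the y-axis gridline crossings are at y ∈ {-1, 0}; among the integer gridlines, it crosses the x-axis at x ∈ {0, 2}.
3. Solving for integer coefficients yields p as stated.

x^2 - x*y + 2*y^2 - 2*x + 2*y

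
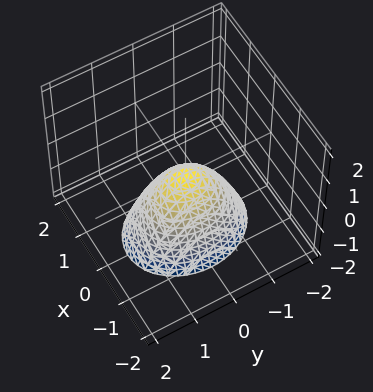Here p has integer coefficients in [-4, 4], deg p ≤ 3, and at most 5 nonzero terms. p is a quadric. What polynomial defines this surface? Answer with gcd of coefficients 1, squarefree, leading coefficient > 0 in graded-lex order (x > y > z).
3*x^2 + 2*y^2 + 2*z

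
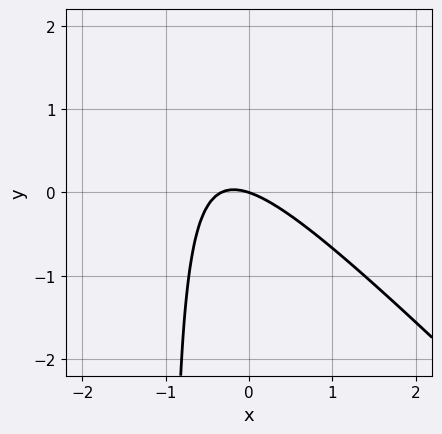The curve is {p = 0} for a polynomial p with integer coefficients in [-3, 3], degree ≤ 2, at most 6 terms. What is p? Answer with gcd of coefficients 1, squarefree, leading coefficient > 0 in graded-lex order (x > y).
3*x^2 + 3*x*y + x + 3*y

Degree: the shape is more complex than any degree-1 curve, so deg p = 2.
Reading off the gridlines: it meets the x-axis at x = 0 (among the integer gridlines); it meets the y-axis at y = 0 (among the integer gridlines).
Fitting integer coefficients to these (and the overall shape) gives p.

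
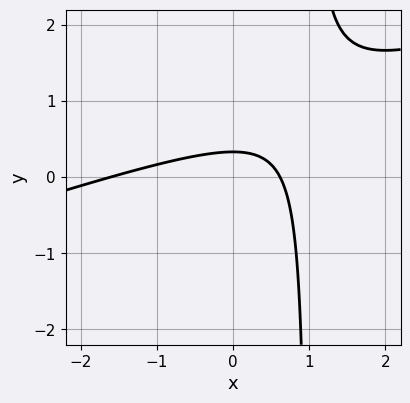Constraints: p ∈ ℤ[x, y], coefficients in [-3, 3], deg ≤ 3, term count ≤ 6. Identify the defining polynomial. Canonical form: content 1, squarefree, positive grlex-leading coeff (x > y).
x^2 - 3*x*y + x + 3*y - 1

First, degree: the shape is more complex than any degree-1 curve, so deg p = 2.
Finally, solving for integer coefficients yields p as stated.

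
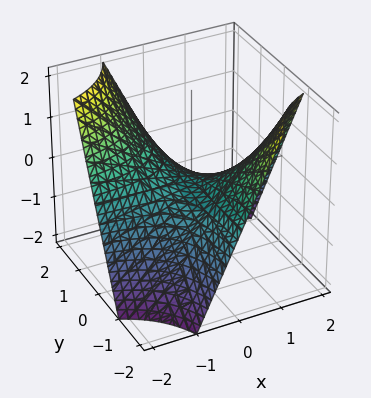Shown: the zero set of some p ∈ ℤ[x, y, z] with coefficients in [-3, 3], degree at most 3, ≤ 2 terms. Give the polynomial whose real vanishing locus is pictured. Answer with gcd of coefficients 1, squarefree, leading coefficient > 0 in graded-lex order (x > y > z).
First, degree: a hyperbolic paraboloid; a quadric, so deg p = 2.
Then, from the visible intercepts: it meets the z-axis at z = 0 (among the integer gridlines); every point of the y-axis in the box is on the surface; every point of the x-axis in the box is on the surface.
Finally, matching integer coefficients to the picture gives p.

x*y + z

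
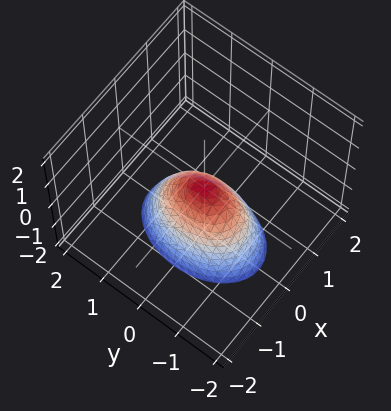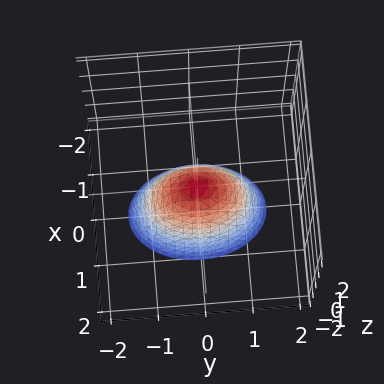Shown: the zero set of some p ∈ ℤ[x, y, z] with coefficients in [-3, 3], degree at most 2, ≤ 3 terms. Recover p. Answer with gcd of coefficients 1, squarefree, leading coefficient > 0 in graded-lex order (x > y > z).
2*x^2 + y^2 + z

1. Degree: a paraboloid; a quadric, so deg p = 2.
2. Symmetries: it's symmetric under y → −y, forcing even powers of y; the x ↦ −x reflection is a symmetry, so x appears only in even powers.
3. Observable constraints: it crosses the y-axis at the gridline y = 0; it meets the x-axis at x = 0 (among the integer gridlines).
4. Putting this together gives p.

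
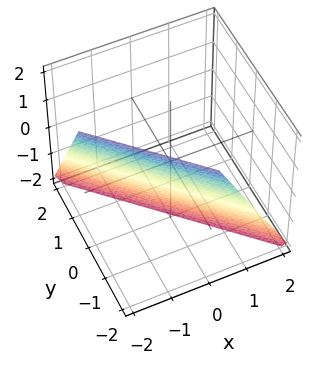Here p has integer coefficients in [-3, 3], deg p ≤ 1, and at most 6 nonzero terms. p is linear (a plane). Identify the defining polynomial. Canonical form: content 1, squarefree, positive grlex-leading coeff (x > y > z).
2*x + 2*y + z + 2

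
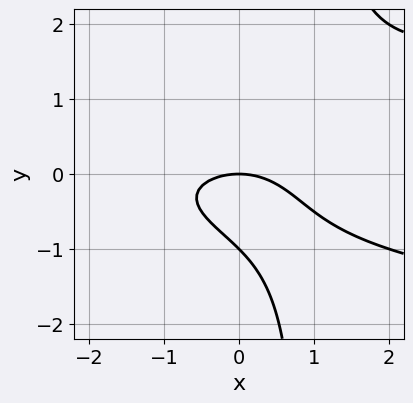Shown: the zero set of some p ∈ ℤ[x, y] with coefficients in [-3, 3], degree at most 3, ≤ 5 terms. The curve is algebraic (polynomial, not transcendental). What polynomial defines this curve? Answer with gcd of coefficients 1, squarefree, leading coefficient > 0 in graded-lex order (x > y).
2*x*y^2 - x^2 - 2*y^2 - 2*y

The degree is 3 — a generic line meets the curve in up to 3 points.
Checking where it meets the axes: it crosses the x-axis at the gridline x = 0; the y-axis gridline crossings are at y ∈ {-1, 0}.
Fitting integer coefficients to these (and the overall shape) gives p.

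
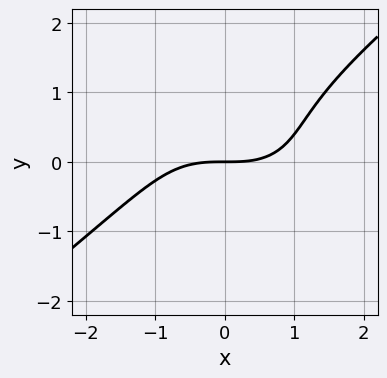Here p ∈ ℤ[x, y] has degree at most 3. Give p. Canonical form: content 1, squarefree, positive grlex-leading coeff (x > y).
x^3 - 2*y^3 + 2*y^2 - 3*y

First, the degree is 3 — a generic line meets the curve in up to 3 points.
Next, checking where it meets the axes: one x-axis crossing is at x = 0; it meets the y-axis at y = 0 (among the integer gridlines).
Finally, fitting integer coefficients to these (and the overall shape) gives p.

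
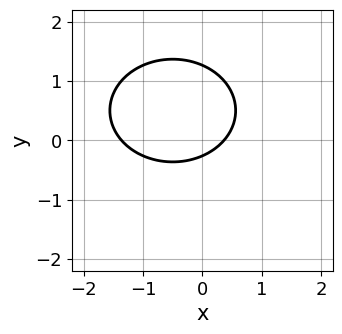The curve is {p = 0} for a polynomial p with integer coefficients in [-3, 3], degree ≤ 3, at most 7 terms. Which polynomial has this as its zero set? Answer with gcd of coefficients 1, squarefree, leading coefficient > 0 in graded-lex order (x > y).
2*x^2 + 3*y^2 + 2*x - 3*y - 1

1. deg p = 2.
2. Matching integer coefficients to the picture gives p.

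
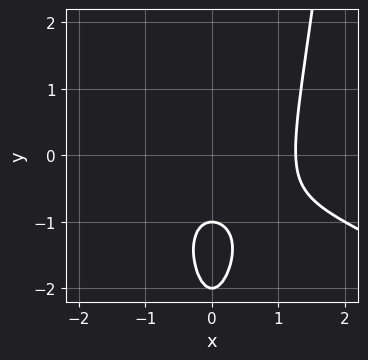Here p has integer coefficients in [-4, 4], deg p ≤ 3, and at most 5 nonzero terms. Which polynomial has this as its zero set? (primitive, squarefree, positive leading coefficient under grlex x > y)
x^3 + 2*x^2*y - y^2 - 3*y - 2

1. deg p = 3. A generic line meets the curve in up to 3 points.
2. Observable constraints: among the integer gridlines, it crosses the y-axis at y ∈ {-2, -1}.
3. Putting this together gives p.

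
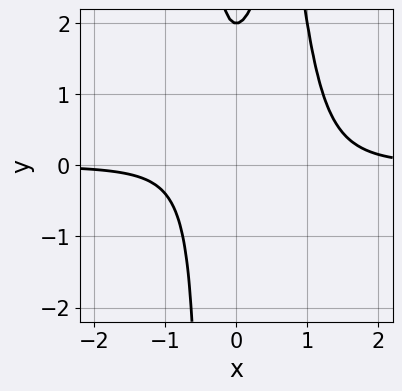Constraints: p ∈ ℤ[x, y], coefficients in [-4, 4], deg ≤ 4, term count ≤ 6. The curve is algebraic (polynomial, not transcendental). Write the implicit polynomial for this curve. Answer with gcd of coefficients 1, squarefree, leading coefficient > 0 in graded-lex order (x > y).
3*x^3*y - 3*x^2*y + y - 2

Degree: no degree-3 curve has this shape, so deg p = 4.
Reading off the gridlines: the curve avoids every integer x-axis point in the box; it meets the y-axis at y = 2 (among the integer gridlines).
These observations pin down the coefficients.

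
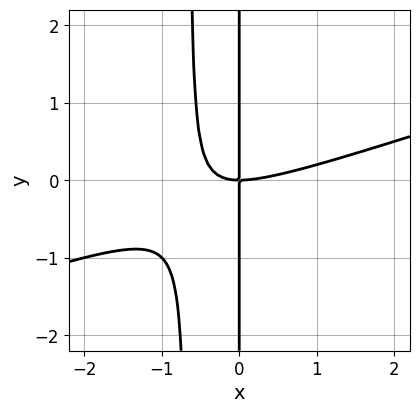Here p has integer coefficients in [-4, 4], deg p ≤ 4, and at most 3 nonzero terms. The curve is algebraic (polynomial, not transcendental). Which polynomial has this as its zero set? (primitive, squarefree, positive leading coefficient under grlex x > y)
First, the degree is 3 — a generic line meets the curve in up to 3 points.
Then, reading off the gridlines: every point of the y-axis in the box is on the curve; it crosses the x-axis at the gridline x = 0.
Finally, solving for integer coefficients yields p as stated.

x^3 - 3*x^2*y - 2*x*y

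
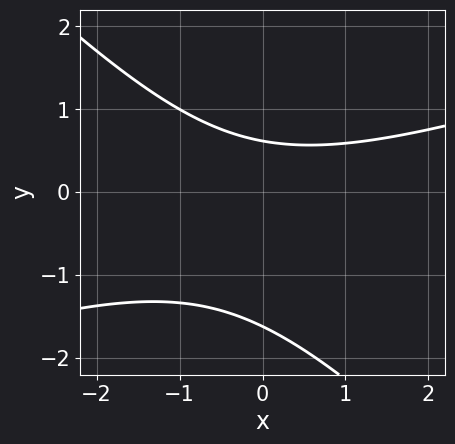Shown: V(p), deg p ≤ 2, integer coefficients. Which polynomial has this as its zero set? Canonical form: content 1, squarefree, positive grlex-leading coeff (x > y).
First, degree: a generic line meets the curve in up to 2 points, so deg p = 2.
Next, against the integer gridlines: the curve avoids every integer x-axis point in the box.
Finally, together with the visible shape, these determine p as stated.

x^2 - 2*x*y - 3*y^2 - 3*y + 3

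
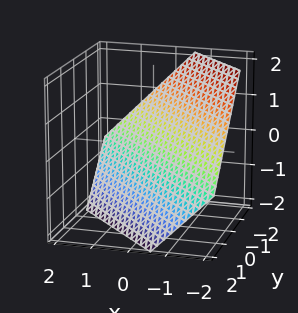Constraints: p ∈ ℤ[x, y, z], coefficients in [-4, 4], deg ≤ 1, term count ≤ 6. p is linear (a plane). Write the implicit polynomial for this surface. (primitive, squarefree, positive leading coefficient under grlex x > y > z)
3*x + 3*y + 3*z + 2

The degree is 1 — every cross-section is a straight line — this is a plane.
The integer polynomial consistent with all of this is the stated p.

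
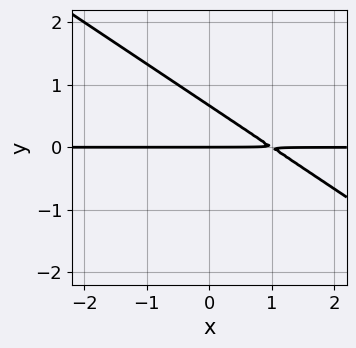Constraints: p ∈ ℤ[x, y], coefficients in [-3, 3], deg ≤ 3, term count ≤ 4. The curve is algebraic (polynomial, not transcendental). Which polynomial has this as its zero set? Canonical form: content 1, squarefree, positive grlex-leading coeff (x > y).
2*x*y + 3*y^2 - 2*y

First, deg p = 2. The shape is more complex than any degree-1 curve.
Next, against the integer gridlines: one y-axis crossing is at y = 0; the visible x-axis segment lies entirely on the curve.
Finally, solving for integer coefficients yields p as stated.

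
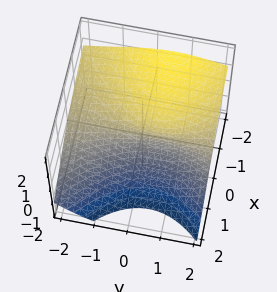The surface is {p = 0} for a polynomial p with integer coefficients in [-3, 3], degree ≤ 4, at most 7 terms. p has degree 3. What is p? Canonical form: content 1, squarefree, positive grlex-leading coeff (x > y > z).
1. The degree is 3 — a generic line meets the surface in up to 3 points.
2. Against the integer gridlines: it meets the z-axis at z = 0 (among the integer gridlines); every point of the y-axis in the box is on the surface; it meets the x-axis at x = 0 (among the integer gridlines).
3. The integer polynomial consistent with all of this is the stated p.

y^2*z + z^3 - 2*x*z - y*z + 3*x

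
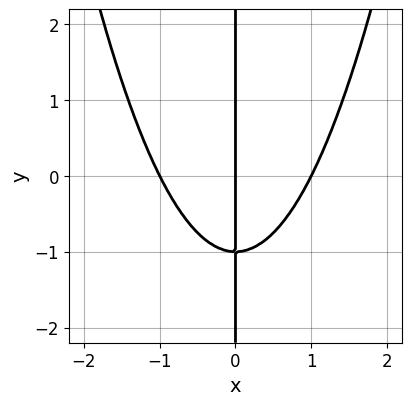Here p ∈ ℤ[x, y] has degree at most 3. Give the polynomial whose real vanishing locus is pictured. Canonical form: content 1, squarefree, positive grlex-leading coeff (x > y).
deg p = 3.
From the axis intercepts and sections: every point of the y-axis in the box is on the curve; among the integer gridlines, it crosses the x-axis at x ∈ {-1, 0, 1}.
Together with the visible shape, these determine p as stated.

x^3 - x*y - x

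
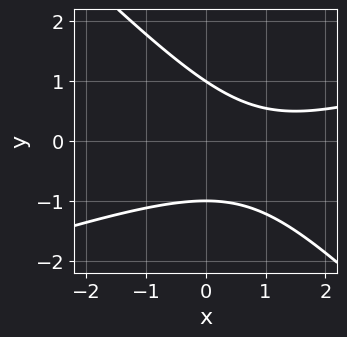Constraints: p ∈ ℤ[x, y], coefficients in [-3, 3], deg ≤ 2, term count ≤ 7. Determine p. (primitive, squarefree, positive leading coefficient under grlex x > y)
(a) Degree: a generic line meets the curve in up to 2 points, so deg p = 2.
(b) From the visible intercepts: it misses every integer gridline on the x-axis; the y-axis gridline crossings are at y ∈ {-1, 1}.
(c) Assembling these constraints gives the stated polynomial.

x^2 - 2*x*y - 3*y^2 - 2*x + 3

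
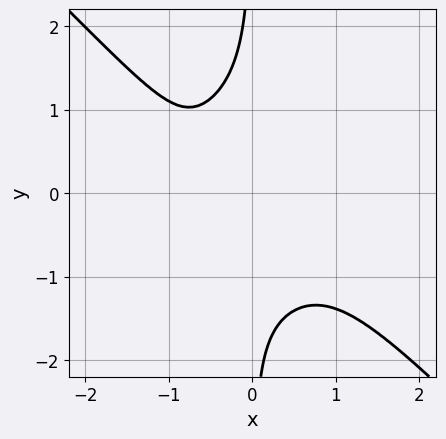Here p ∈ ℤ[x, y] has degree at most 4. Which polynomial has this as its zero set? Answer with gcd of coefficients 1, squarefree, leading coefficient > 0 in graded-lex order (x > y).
1. deg p = 4. A generic line meets the curve in up to 4 points.
2. Observable constraints: no y-intercept at any integer in the box; no x-intercept at any integer in the box.
3. Fitting integer coefficients to these (and the overall shape) gives p.

3*x^4 + 3*x*y^3 + 2*x + 3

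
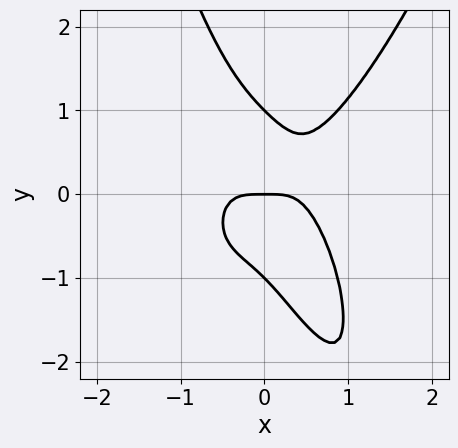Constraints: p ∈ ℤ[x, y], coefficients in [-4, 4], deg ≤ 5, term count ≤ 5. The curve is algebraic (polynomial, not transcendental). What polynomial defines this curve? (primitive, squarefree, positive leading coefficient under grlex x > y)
First, degree: the shape is more complex than any degree-3 curve, so deg p = 4.
Then, checking where it meets the axes: it meets the x-axis at x = 0 (among the integer gridlines); the y-axis gridline crossings are at y ∈ {-1, 0, 1}.
Finally, these observations pin down the coefficients.

3*x^4 - 2*x*y^2 - y^3 + y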